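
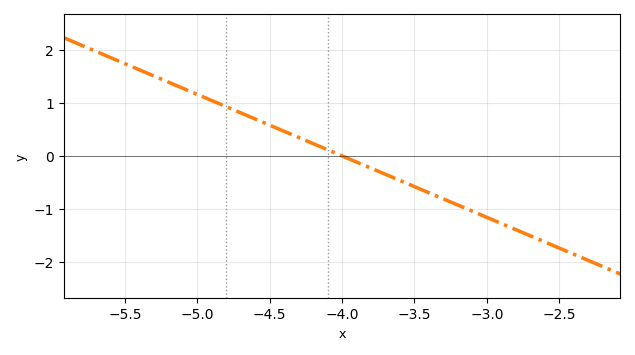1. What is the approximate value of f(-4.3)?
0.348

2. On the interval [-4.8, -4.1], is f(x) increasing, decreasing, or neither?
decreasing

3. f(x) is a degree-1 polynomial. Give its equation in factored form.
y = -1.16(x + 4)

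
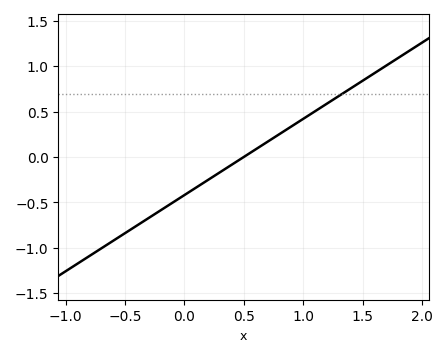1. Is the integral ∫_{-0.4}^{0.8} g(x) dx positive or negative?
negative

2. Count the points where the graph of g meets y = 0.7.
1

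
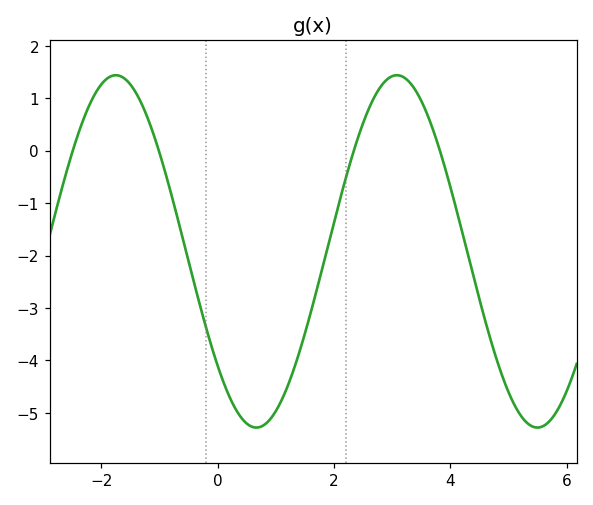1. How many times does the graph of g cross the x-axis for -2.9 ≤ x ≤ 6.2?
4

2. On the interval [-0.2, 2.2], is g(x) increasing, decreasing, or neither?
neither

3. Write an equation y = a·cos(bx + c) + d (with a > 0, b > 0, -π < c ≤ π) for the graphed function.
y = 3.36cos(1.3x + 2.3) - 1.92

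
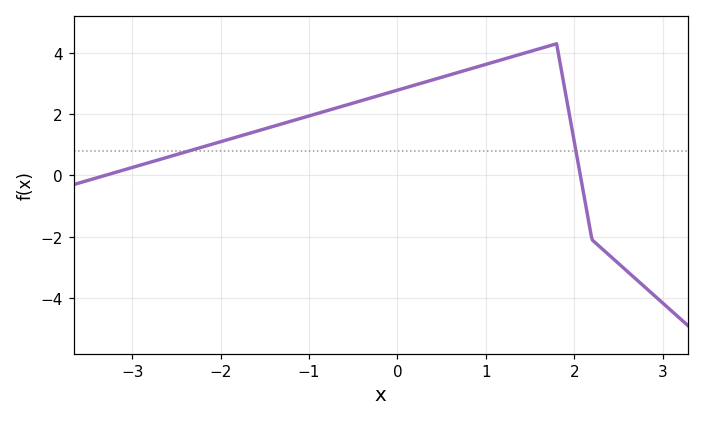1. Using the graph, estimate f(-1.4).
1.6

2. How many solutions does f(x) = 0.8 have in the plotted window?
2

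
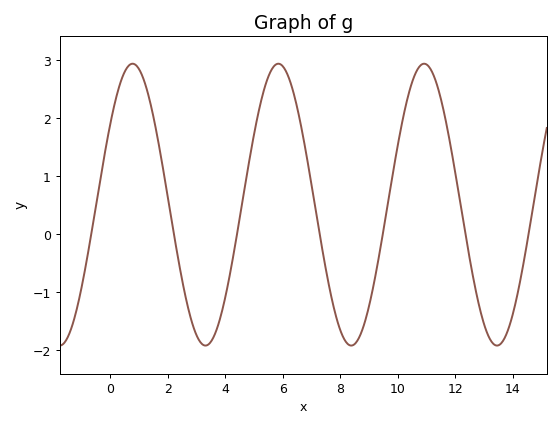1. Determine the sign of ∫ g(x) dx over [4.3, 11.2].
positive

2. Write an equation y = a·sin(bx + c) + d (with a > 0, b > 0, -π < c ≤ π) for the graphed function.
y = 2.43sin(1.24x + 0.6) + 0.51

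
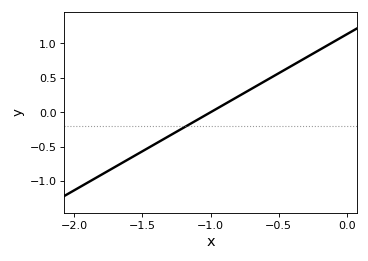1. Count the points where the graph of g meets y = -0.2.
1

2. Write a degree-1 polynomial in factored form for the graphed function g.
y = 1.13(x + 1)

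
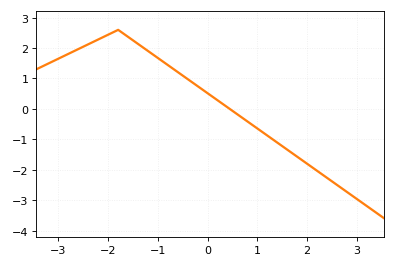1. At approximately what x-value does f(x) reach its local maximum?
-1.8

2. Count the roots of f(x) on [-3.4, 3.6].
1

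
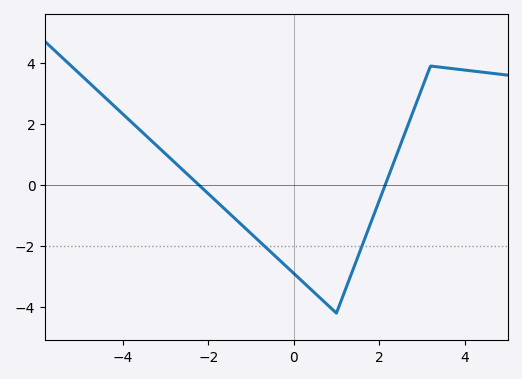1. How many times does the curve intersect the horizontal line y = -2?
2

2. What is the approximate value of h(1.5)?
-2.4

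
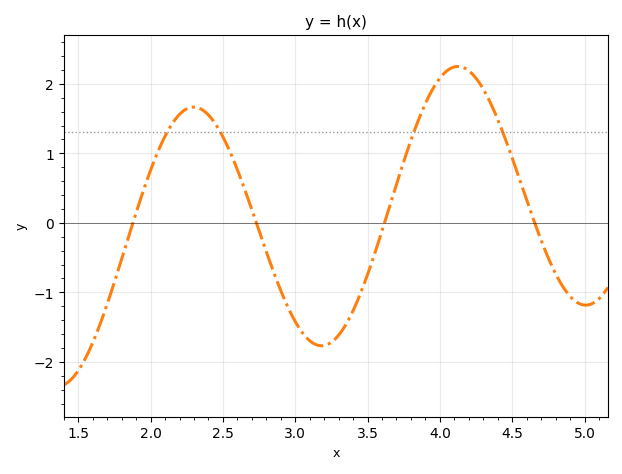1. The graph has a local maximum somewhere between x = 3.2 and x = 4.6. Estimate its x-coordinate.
4.1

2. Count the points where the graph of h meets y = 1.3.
4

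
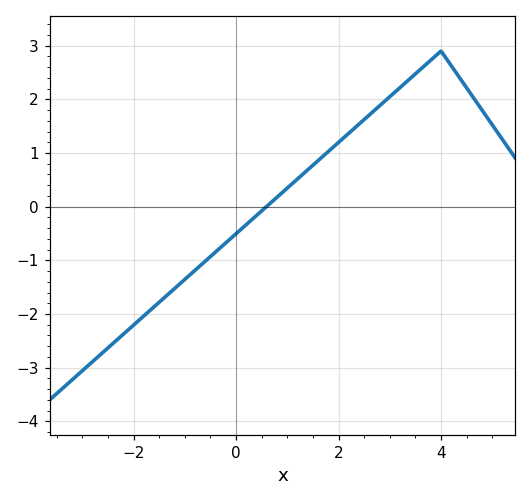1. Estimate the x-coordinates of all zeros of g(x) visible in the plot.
0.593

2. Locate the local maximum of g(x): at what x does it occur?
4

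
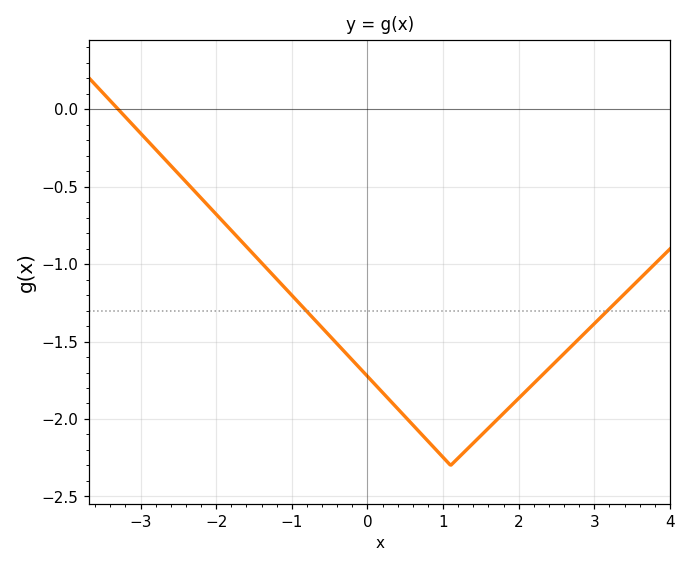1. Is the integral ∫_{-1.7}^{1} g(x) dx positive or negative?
negative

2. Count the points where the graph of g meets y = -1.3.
2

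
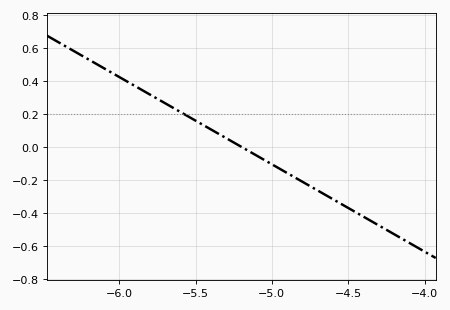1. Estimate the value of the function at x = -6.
0.424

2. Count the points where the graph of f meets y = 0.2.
1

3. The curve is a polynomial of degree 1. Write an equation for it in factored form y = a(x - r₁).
y = -0.53(x + 5.2)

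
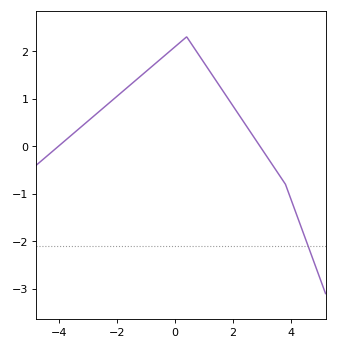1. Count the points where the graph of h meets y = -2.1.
1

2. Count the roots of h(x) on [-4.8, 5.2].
2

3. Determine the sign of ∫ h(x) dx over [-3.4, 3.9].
positive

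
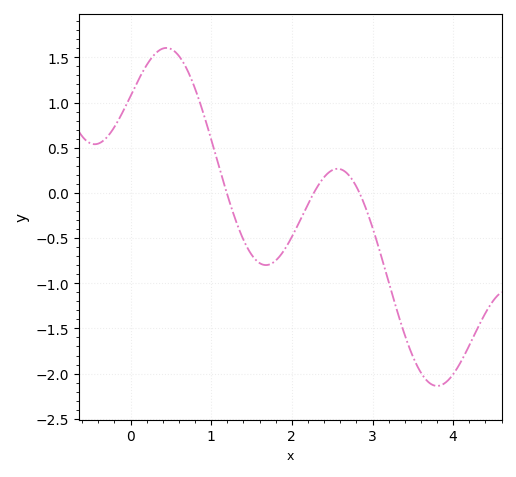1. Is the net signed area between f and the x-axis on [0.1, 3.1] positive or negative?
positive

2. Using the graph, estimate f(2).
-0.5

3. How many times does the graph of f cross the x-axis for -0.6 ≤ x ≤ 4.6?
3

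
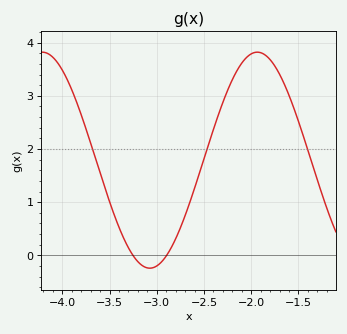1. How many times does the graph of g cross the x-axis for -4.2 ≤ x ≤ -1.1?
2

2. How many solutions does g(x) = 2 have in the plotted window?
3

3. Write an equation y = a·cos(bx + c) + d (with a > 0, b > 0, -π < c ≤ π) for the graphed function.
y = 2.03cos(2.8x - 0.94) + 1.79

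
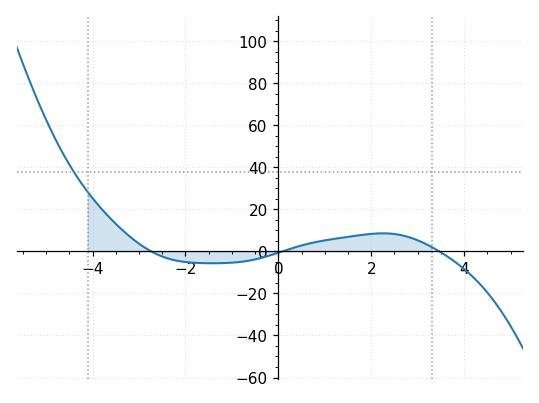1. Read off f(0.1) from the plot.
0.136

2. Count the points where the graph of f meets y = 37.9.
1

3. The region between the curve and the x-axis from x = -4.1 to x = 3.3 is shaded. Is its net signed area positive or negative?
positive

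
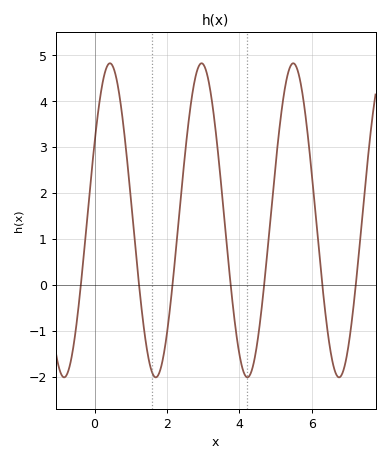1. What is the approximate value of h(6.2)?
0.8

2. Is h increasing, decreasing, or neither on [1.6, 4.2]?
neither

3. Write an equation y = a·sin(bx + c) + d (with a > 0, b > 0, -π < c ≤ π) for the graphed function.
y = 3.42sin(2.5x + 0.52) + 1.41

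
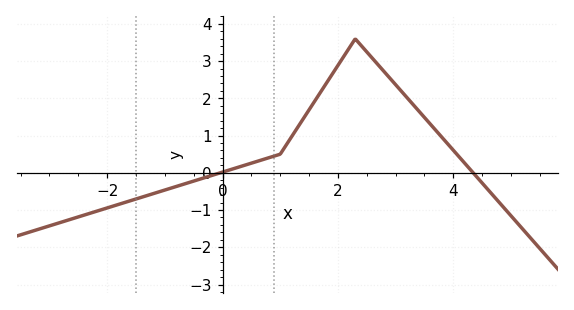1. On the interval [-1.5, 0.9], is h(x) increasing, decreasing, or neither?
increasing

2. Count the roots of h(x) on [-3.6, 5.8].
2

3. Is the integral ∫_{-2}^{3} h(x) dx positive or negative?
positive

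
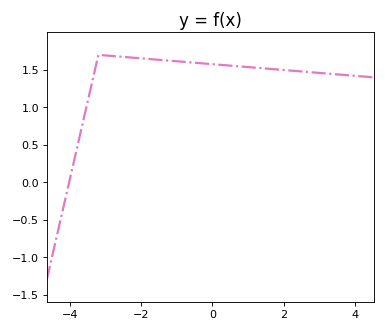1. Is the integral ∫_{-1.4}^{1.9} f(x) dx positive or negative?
positive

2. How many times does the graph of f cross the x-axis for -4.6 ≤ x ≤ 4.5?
1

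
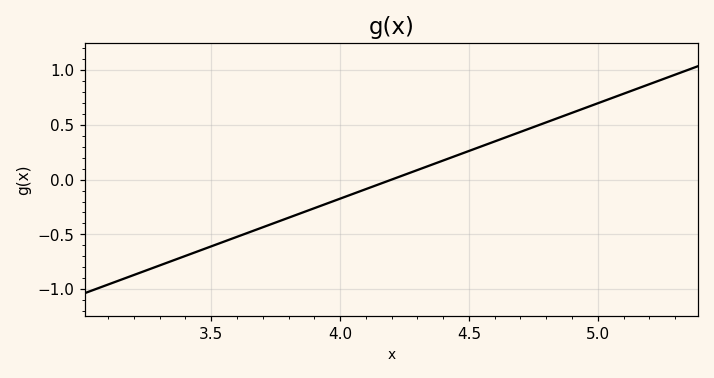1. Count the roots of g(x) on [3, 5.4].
1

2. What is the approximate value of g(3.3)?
-0.783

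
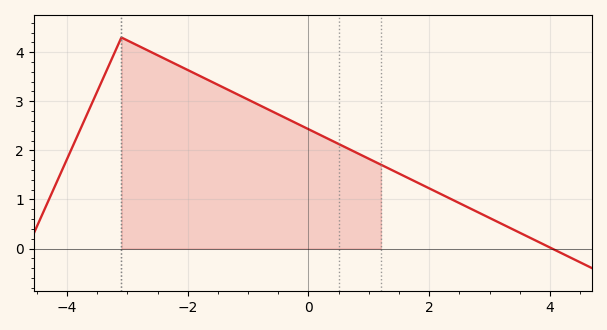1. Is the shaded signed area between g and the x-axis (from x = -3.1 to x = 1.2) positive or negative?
positive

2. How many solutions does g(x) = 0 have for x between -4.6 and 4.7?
1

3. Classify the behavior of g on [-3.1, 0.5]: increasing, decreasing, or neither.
decreasing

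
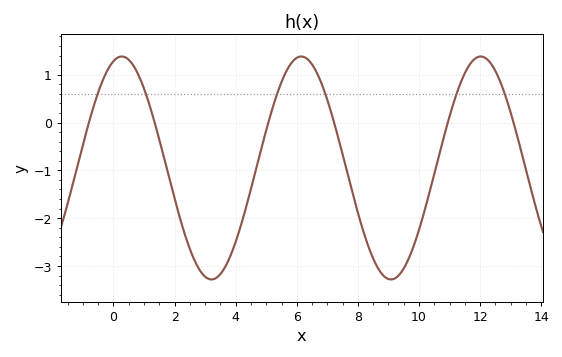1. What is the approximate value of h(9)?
-3.3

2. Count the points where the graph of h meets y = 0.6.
6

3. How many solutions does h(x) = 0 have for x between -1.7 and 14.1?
6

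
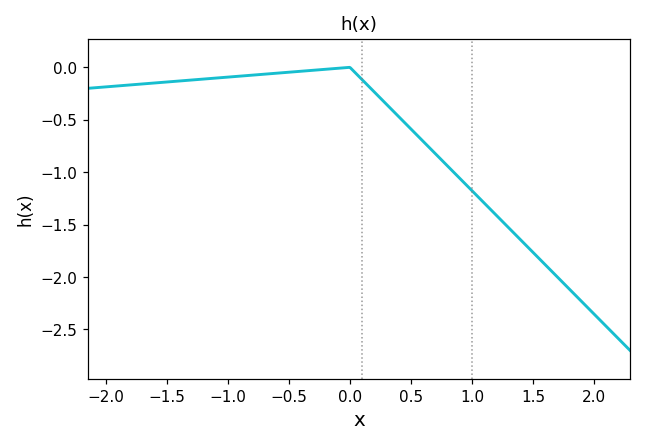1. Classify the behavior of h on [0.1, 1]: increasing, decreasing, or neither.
decreasing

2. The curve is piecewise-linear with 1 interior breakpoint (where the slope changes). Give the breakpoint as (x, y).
(0, 0)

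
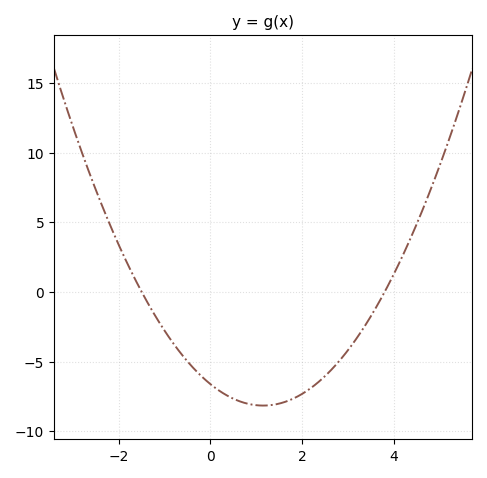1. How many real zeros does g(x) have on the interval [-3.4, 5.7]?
2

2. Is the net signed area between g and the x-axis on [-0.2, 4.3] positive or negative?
negative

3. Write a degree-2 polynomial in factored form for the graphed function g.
y = 1.16(x + 1.5)(x - 3.8)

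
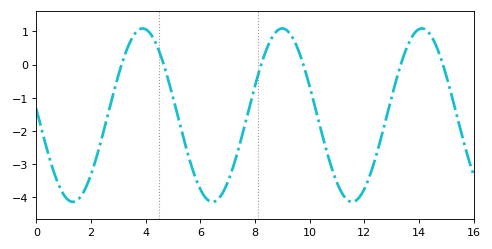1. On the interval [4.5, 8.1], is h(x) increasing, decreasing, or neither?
neither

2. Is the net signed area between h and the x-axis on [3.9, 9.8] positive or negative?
negative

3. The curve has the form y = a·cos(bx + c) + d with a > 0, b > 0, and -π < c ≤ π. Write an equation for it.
y = 2.62cos(1.2x + 1.5) - 1.53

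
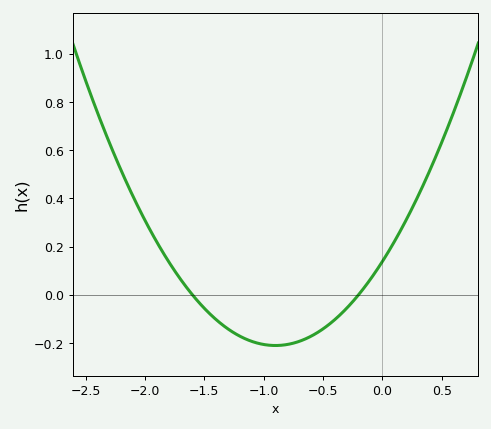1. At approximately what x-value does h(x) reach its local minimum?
-0.9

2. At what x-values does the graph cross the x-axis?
-1.6, -0.2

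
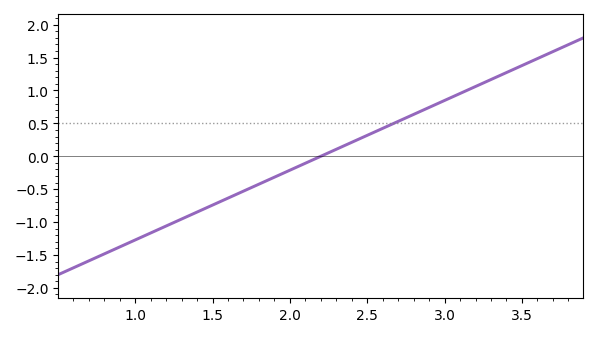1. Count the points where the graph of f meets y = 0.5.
1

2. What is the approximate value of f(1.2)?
-1.05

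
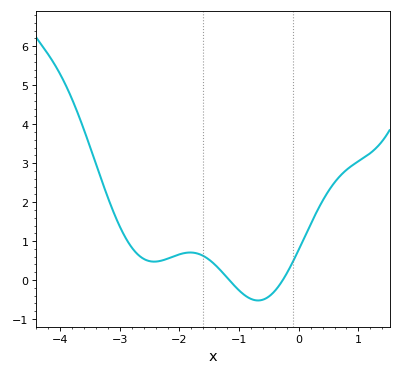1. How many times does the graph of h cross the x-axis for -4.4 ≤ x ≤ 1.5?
2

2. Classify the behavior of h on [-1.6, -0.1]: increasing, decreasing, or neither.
neither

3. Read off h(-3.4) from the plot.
3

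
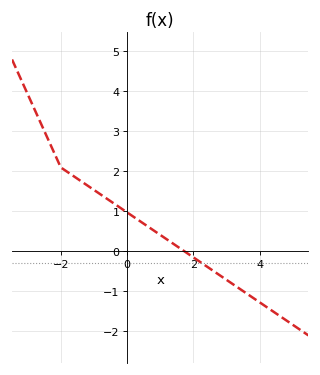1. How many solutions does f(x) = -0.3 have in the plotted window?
1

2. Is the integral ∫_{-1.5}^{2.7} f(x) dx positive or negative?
positive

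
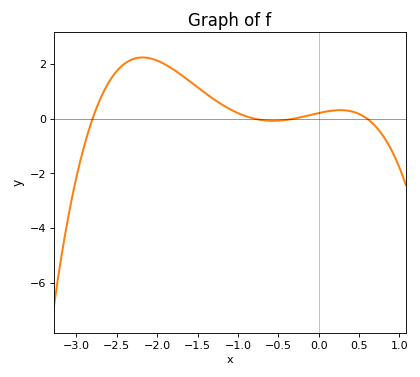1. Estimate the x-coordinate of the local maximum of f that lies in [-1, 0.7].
0.3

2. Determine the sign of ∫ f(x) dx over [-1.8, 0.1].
positive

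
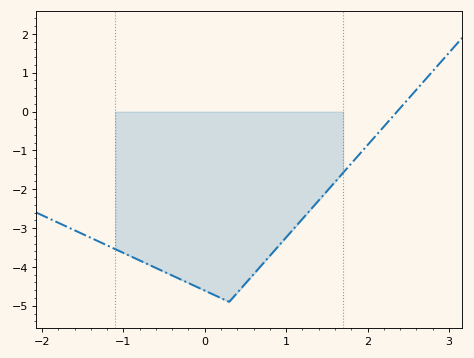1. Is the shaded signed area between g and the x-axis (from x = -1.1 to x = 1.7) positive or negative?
negative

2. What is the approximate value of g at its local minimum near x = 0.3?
-4.9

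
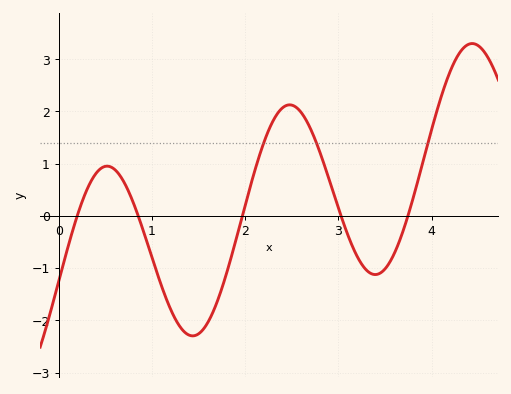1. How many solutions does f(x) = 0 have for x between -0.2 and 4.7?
5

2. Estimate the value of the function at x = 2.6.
1.98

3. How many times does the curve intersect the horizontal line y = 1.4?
3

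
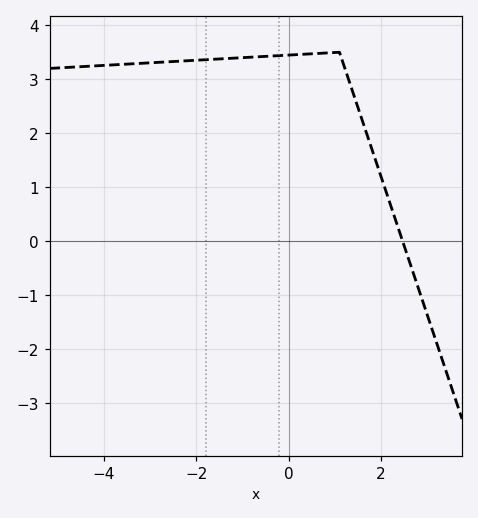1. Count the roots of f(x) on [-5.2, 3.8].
1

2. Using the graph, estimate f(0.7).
3.48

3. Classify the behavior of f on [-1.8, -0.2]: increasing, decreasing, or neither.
increasing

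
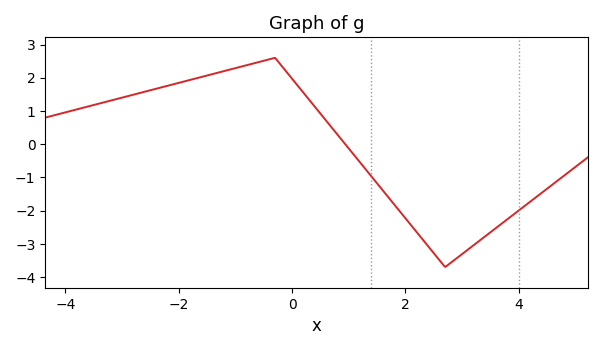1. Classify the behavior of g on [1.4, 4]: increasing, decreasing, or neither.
neither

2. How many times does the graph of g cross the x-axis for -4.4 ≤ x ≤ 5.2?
1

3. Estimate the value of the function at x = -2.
1.8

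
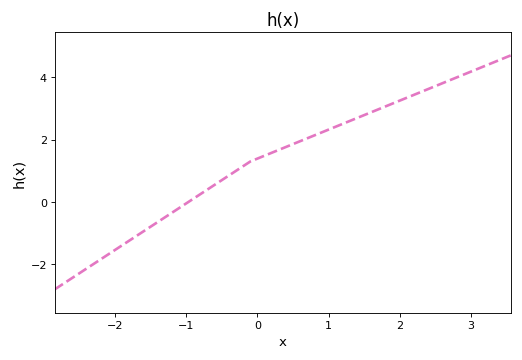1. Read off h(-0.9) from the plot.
0.105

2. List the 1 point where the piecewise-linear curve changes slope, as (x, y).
(-0.1, 1.3)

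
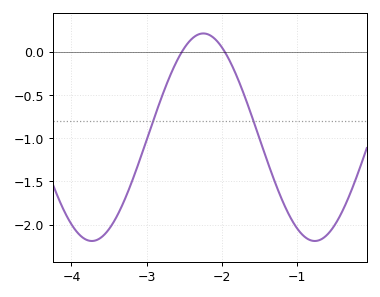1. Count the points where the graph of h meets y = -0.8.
2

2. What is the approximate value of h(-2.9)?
-0.75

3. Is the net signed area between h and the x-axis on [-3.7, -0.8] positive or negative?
negative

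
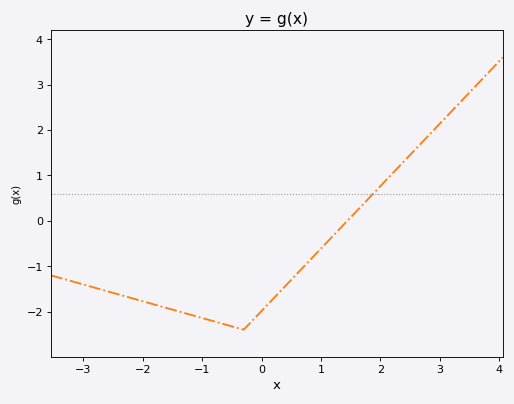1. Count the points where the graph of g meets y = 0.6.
1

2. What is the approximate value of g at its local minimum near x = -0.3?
-2.4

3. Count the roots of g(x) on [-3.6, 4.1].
1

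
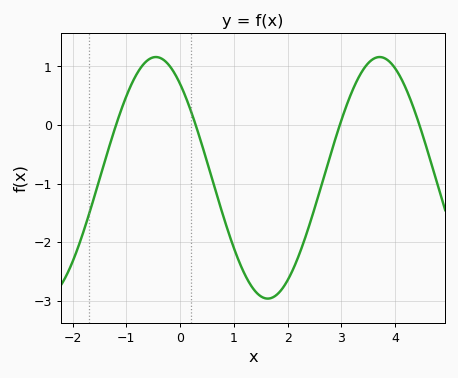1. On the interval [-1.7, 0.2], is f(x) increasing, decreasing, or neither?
neither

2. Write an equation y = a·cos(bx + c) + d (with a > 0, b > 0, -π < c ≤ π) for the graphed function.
y = 2.06cos(1.51x + 0.68) - 0.9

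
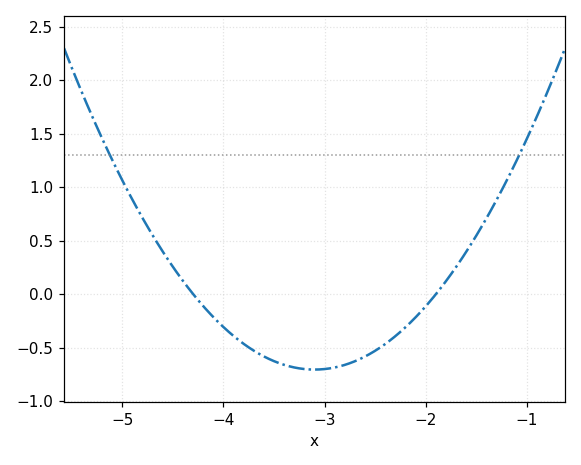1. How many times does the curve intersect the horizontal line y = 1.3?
2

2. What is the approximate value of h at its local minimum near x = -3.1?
-0.7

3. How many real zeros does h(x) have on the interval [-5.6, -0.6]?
2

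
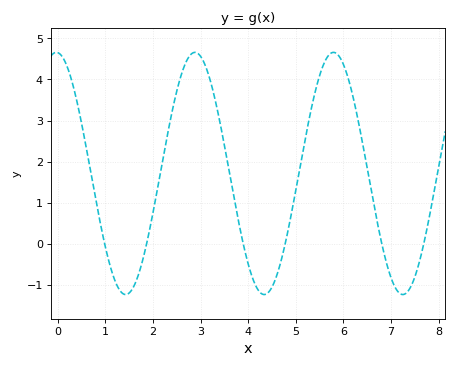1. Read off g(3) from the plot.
4.6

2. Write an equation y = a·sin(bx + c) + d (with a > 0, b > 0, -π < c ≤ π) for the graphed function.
y = 2.95sin(2.2x + 1.6) + 1.71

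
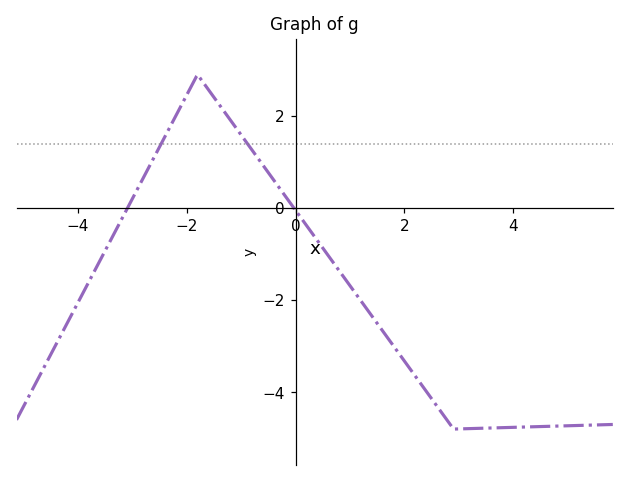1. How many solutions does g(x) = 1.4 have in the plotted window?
2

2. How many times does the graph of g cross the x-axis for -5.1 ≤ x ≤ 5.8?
2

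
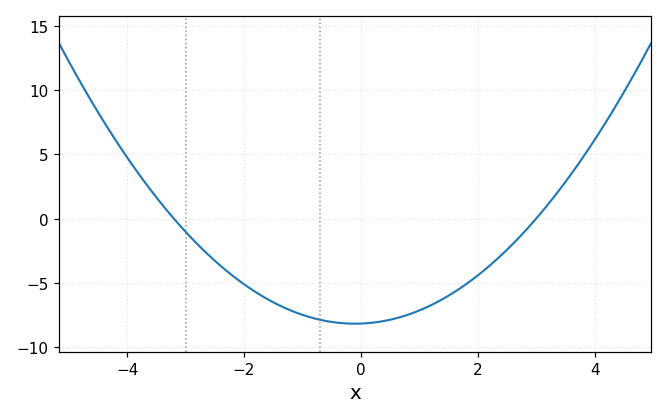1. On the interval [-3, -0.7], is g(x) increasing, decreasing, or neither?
decreasing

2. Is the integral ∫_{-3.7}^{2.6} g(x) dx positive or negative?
negative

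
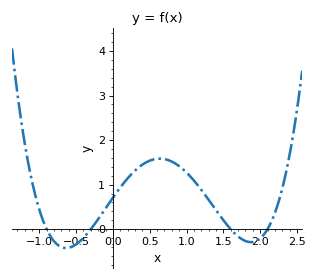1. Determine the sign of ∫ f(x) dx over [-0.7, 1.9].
positive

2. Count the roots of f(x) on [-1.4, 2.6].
4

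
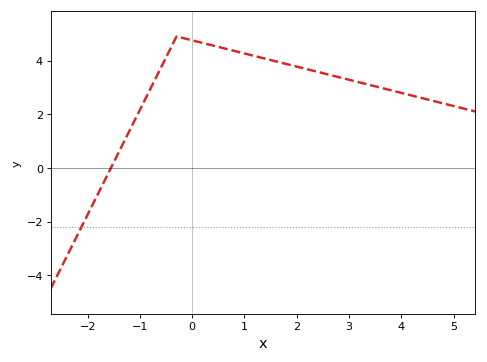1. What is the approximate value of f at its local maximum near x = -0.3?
4.9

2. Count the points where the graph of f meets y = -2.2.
1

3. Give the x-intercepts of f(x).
-1.55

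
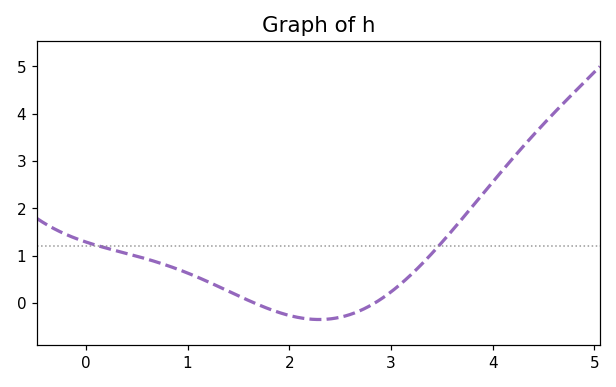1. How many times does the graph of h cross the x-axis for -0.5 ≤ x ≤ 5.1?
2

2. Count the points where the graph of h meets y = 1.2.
2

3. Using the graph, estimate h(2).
-0.267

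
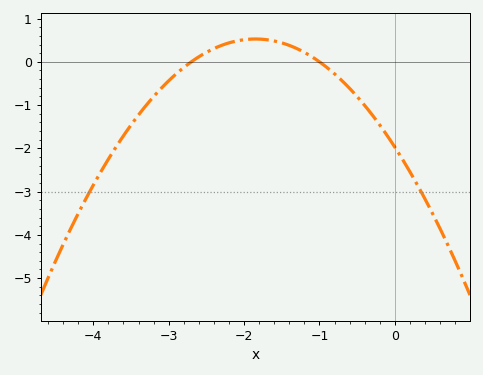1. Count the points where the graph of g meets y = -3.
2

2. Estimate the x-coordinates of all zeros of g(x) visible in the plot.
-2.7, -1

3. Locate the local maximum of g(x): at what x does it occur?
-1.8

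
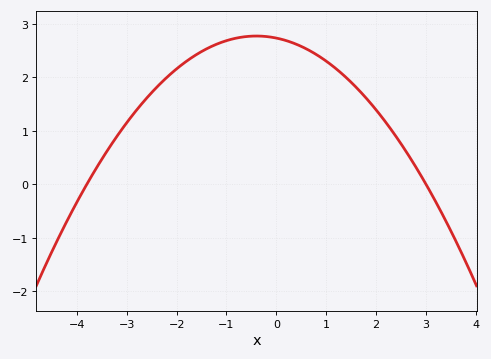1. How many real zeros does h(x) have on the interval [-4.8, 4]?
2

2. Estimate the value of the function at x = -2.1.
2.08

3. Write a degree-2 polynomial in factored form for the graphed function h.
y = -0.24(x + 3.8)(x - 3)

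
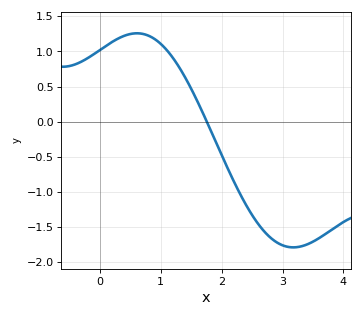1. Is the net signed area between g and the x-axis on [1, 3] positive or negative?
negative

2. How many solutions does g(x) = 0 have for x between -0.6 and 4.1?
1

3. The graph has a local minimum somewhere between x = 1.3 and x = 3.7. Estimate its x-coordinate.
3.18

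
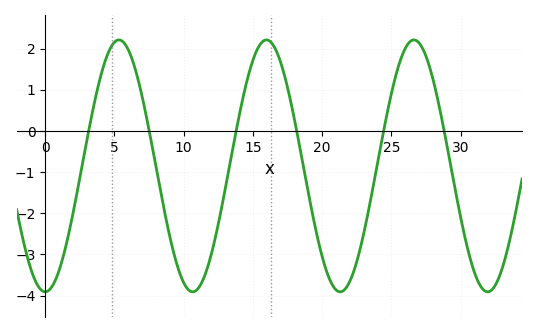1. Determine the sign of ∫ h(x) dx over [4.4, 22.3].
negative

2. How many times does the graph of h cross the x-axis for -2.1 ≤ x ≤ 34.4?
6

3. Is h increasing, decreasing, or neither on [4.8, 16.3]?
neither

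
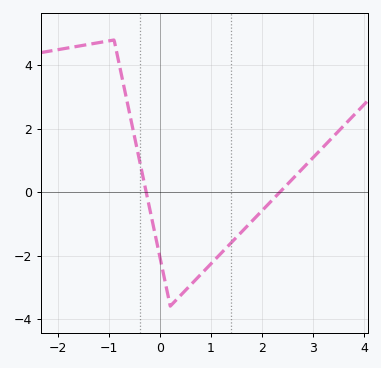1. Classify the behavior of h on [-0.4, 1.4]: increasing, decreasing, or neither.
neither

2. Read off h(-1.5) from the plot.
4.63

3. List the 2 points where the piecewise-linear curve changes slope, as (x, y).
(-0.9, 4.8); (0.2, -3.6)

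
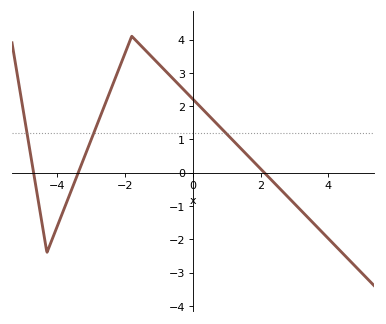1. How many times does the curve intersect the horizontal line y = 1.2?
3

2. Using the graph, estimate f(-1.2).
3.47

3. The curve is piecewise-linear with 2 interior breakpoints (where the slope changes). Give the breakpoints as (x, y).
(-4.3, -2.4); (-1.8, 4.1)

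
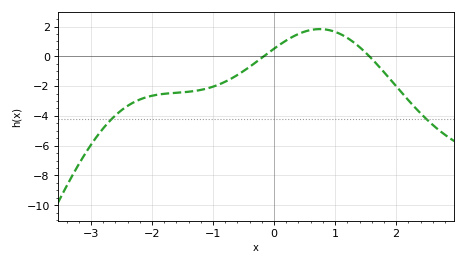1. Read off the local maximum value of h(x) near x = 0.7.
1.83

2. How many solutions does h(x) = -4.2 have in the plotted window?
2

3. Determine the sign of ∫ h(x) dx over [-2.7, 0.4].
negative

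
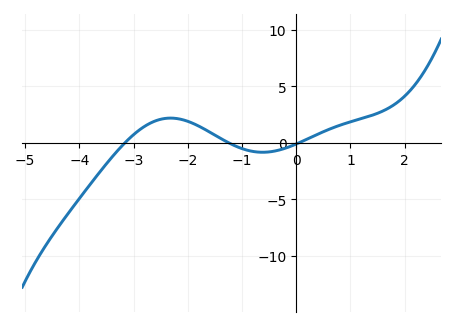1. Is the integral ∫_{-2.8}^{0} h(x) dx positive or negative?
positive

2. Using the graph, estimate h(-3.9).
-4.28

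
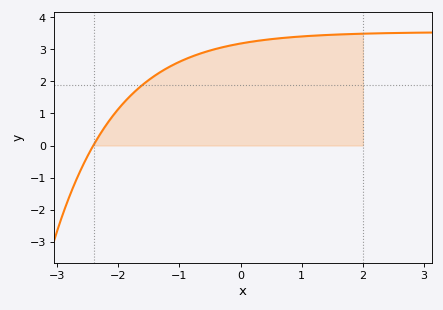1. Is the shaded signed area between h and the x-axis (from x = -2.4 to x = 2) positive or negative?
positive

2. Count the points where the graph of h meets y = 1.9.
1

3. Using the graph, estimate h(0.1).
3.21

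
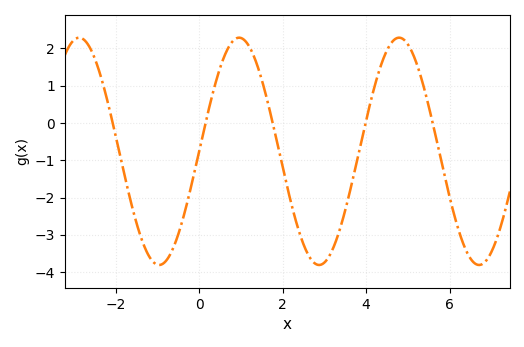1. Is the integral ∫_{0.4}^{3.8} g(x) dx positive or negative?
negative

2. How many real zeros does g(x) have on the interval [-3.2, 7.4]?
5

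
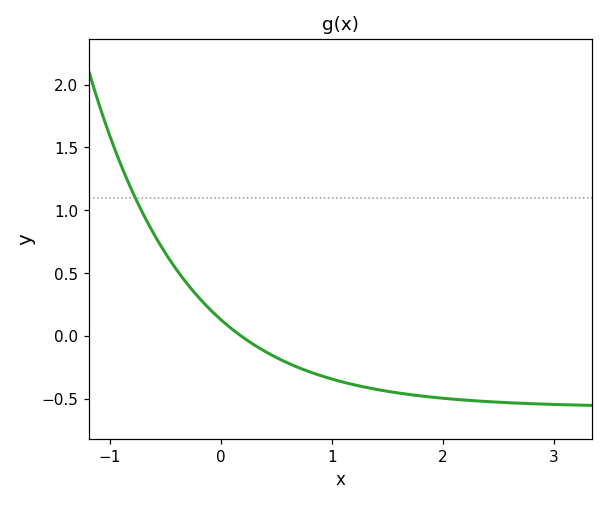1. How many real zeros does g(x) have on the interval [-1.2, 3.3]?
1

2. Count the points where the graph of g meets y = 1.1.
1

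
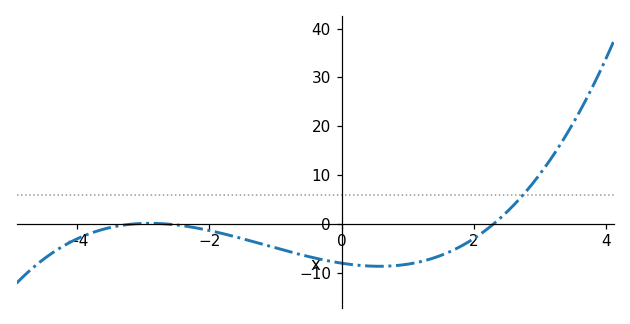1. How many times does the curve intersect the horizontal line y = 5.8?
1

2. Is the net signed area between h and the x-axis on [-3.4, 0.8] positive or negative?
negative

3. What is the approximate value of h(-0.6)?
-6.39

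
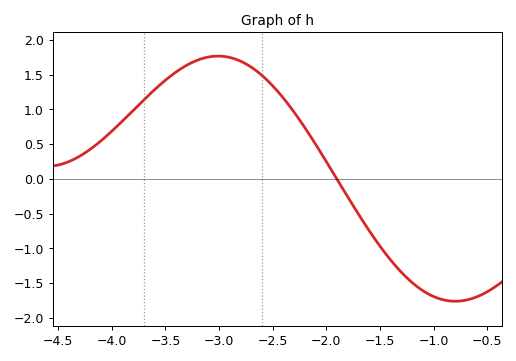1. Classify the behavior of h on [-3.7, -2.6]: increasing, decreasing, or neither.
neither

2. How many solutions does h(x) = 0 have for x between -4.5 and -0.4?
1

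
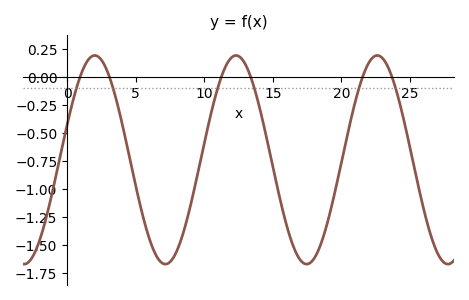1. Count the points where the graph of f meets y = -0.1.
6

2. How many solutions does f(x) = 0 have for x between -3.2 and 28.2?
6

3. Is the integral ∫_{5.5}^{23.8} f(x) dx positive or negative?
negative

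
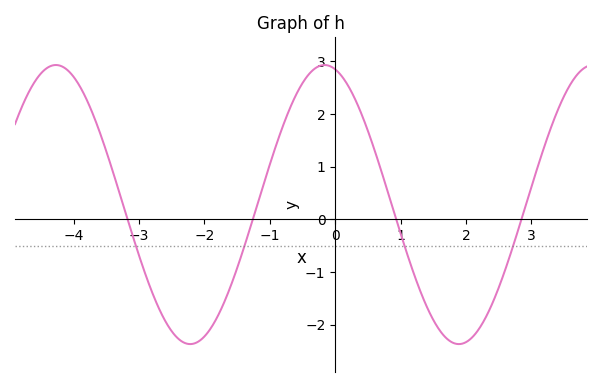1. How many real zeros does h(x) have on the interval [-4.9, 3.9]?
4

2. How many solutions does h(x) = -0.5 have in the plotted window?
4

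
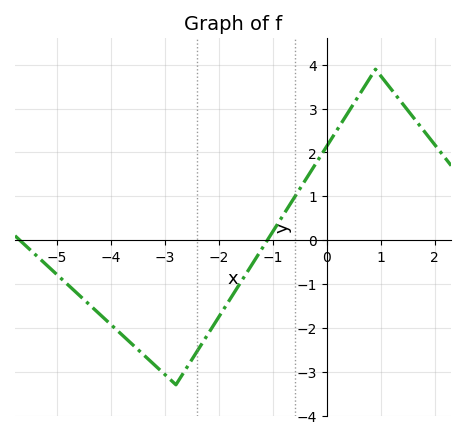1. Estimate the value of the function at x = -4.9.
-0.9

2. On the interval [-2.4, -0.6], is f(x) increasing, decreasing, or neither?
increasing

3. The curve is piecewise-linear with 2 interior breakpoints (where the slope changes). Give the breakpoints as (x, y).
(-2.8, -3.3); (0.9, 3.9)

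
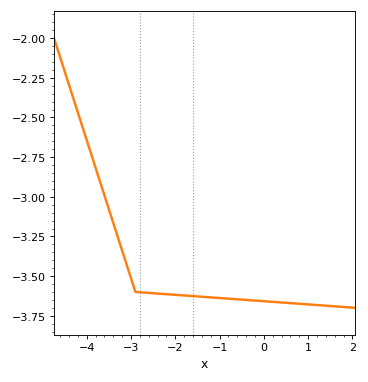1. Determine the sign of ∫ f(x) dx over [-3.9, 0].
negative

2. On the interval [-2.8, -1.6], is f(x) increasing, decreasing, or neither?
decreasing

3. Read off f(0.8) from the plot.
-3.68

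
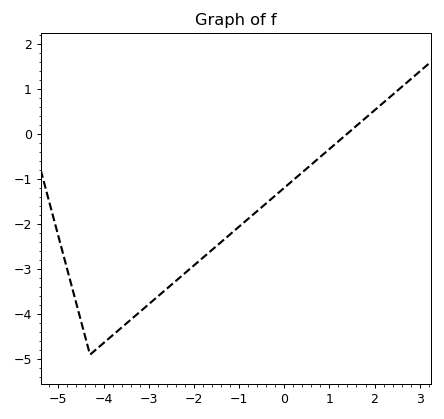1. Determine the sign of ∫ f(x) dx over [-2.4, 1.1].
negative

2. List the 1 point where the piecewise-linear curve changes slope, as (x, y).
(-4.3, -4.9)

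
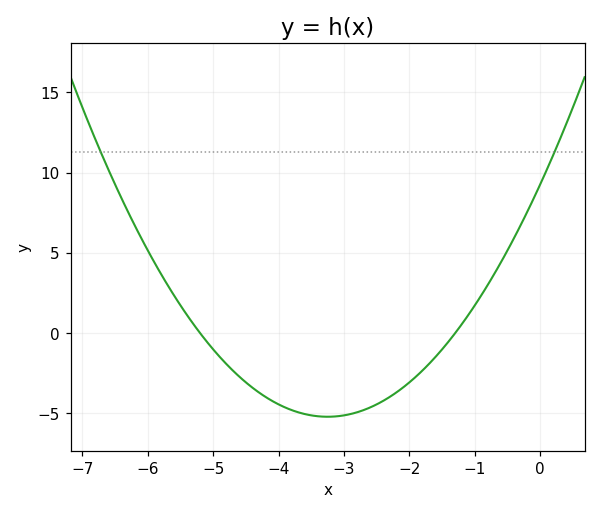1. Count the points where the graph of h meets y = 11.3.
2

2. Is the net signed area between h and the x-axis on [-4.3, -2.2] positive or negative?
negative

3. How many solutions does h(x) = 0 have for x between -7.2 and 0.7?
2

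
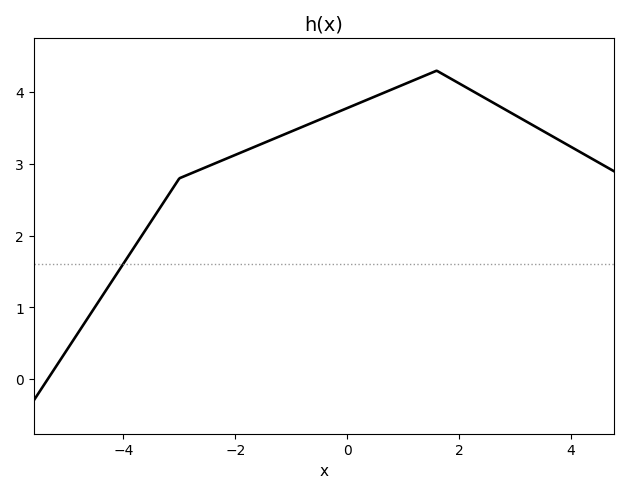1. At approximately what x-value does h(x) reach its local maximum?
1.6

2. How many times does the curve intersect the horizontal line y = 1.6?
1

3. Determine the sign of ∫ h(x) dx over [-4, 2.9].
positive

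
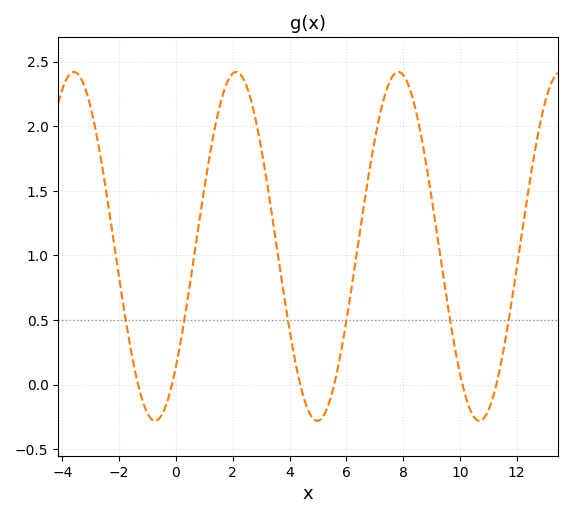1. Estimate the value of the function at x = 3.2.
1.55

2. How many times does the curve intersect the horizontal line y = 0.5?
6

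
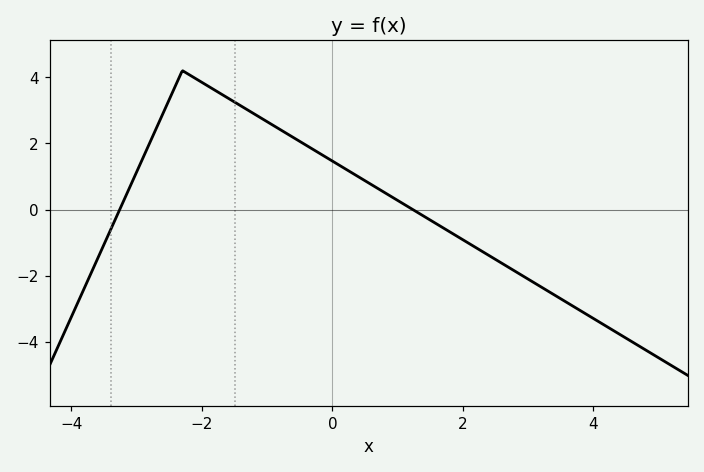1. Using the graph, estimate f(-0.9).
2.6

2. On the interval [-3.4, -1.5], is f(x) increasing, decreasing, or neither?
neither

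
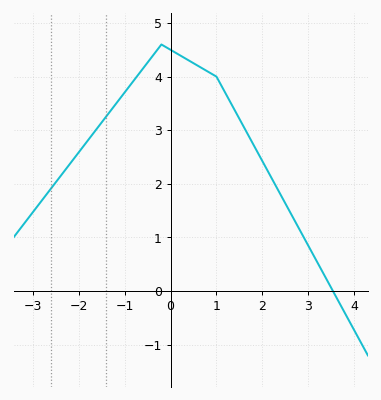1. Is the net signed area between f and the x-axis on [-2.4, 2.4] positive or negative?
positive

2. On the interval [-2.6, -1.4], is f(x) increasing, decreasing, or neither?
increasing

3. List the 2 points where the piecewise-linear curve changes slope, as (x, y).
(-0.2, 4.6); (1, 4)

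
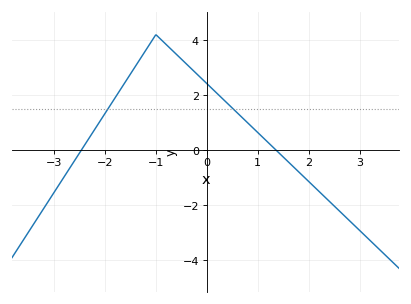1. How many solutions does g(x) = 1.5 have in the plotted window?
2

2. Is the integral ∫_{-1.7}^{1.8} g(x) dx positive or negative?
positive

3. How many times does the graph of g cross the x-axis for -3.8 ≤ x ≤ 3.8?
2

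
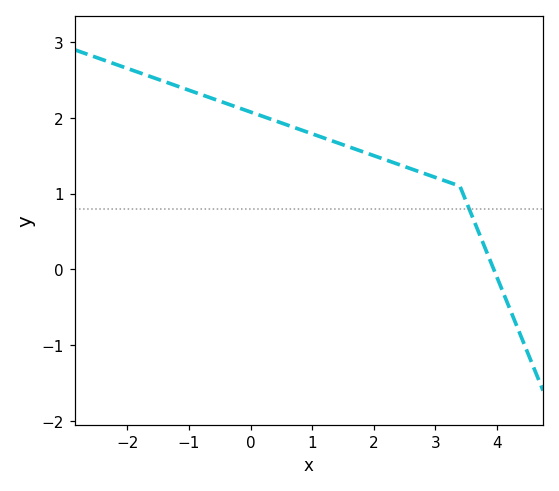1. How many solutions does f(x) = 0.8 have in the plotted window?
1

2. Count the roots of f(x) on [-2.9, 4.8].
1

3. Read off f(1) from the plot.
1.8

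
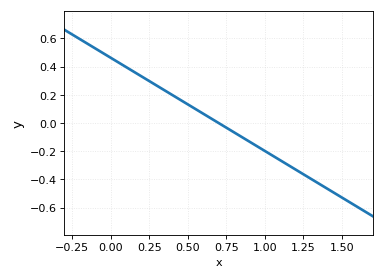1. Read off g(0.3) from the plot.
0.264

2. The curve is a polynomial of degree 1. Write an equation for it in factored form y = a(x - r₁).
y = -0.66(x - 0.7)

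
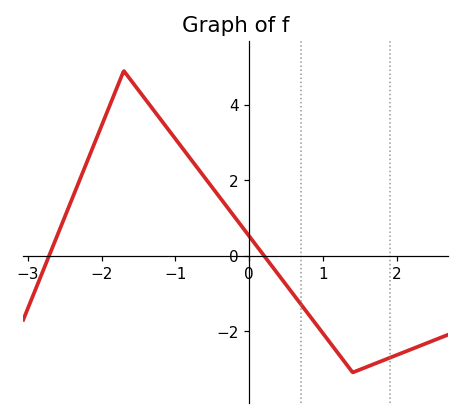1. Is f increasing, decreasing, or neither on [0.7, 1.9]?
neither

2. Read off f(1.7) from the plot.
-2.8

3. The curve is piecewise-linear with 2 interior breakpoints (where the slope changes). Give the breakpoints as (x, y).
(-1.7, 4.9); (1.4, -3.1)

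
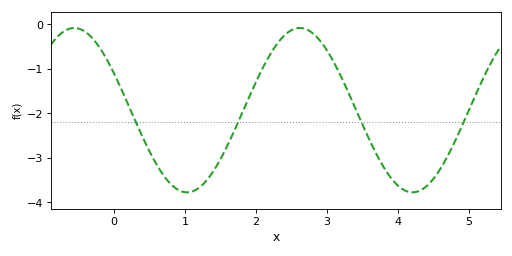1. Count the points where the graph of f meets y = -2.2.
4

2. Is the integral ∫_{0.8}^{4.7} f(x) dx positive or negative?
negative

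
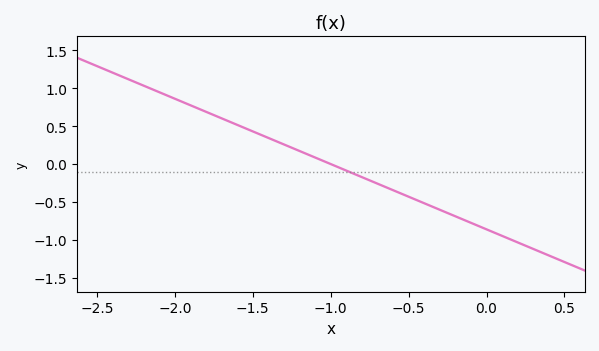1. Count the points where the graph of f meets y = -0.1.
1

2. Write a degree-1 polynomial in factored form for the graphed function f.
y = -0.86(x + 1)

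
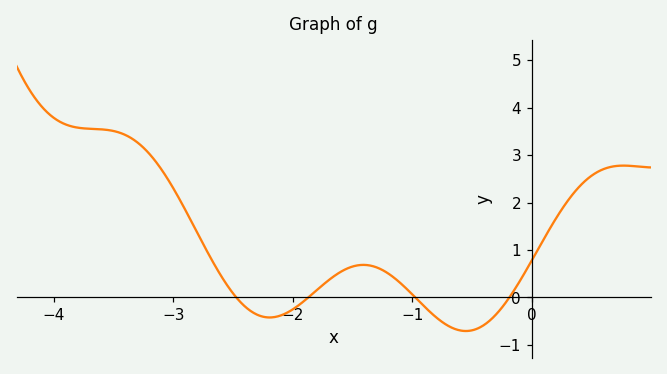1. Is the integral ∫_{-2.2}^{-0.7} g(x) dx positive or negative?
positive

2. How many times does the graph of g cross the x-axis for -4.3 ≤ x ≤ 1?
4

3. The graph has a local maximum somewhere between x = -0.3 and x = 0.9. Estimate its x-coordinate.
0.8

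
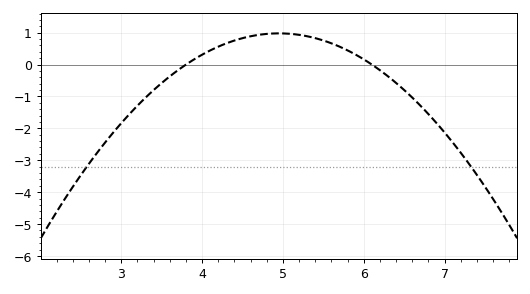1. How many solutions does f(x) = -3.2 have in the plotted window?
2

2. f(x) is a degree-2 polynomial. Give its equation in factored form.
y = -0.74(x - 3.8)(x - 6.1)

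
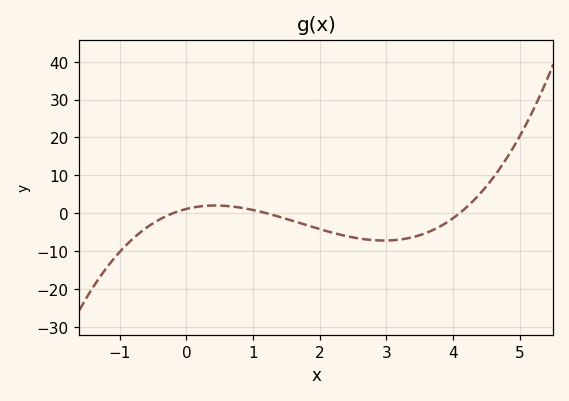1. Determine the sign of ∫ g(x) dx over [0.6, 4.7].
negative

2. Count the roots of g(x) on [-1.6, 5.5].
3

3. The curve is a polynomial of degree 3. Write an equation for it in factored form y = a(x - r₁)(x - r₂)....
y = 1.14(x + 0.2)(x - 1.2)(x - 4.1)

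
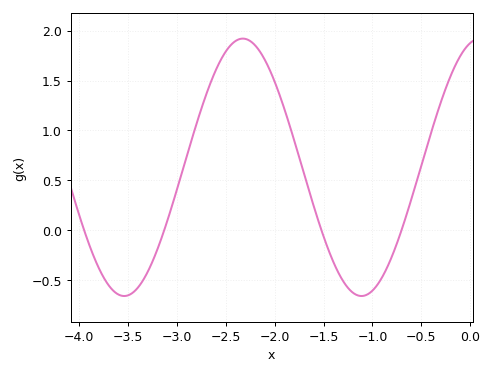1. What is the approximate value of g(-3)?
0.404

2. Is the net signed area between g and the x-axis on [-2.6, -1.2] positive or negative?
positive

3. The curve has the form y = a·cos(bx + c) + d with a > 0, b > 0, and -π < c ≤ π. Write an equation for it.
y = 1.29cos(2.59x - 0.26) + 0.63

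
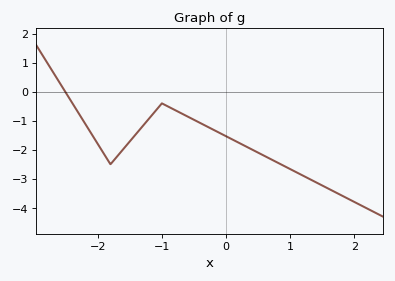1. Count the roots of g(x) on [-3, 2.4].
1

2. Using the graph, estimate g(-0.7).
-0.739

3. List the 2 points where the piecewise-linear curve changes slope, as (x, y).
(-1.8, -2.5); (-1, -0.4)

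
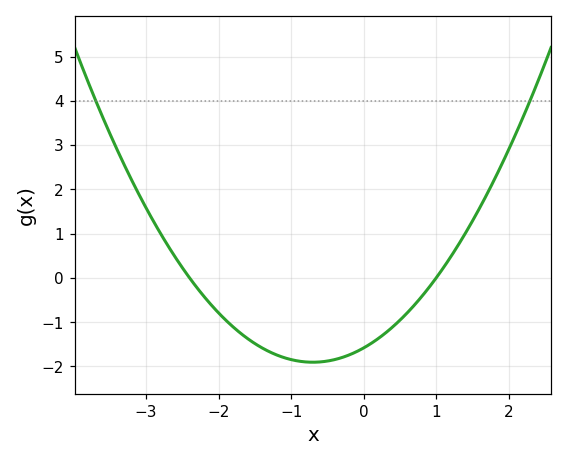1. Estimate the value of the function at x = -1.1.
-1.8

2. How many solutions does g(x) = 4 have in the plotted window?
2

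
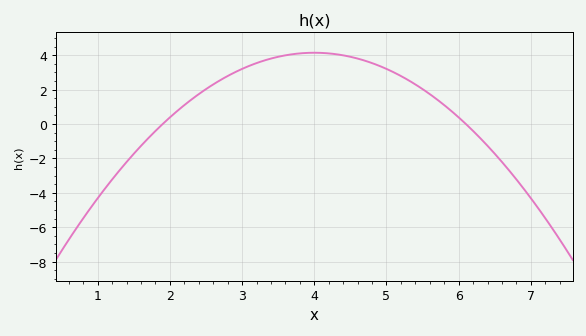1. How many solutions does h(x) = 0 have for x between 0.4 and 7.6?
2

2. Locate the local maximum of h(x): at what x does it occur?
4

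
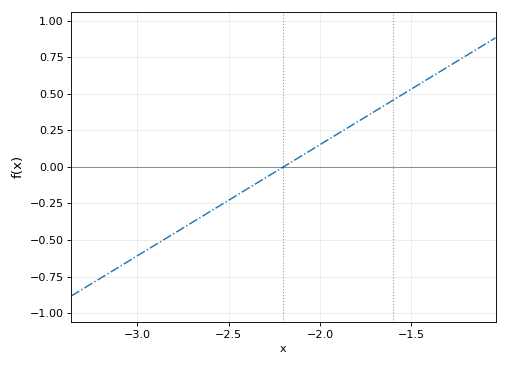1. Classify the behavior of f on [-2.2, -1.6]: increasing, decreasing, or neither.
increasing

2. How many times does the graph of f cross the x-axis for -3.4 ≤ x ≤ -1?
1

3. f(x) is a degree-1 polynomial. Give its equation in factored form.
y = 0.76(x + 2.2)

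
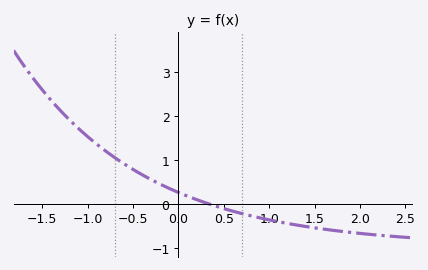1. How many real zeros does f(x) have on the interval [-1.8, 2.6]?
1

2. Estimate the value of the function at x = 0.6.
-0.157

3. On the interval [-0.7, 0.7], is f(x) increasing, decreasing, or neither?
decreasing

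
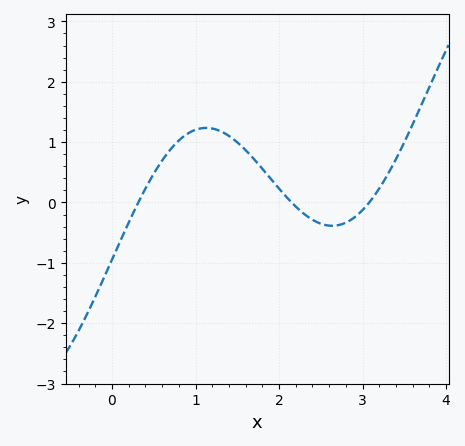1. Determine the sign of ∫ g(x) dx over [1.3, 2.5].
positive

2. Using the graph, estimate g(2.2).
-0.1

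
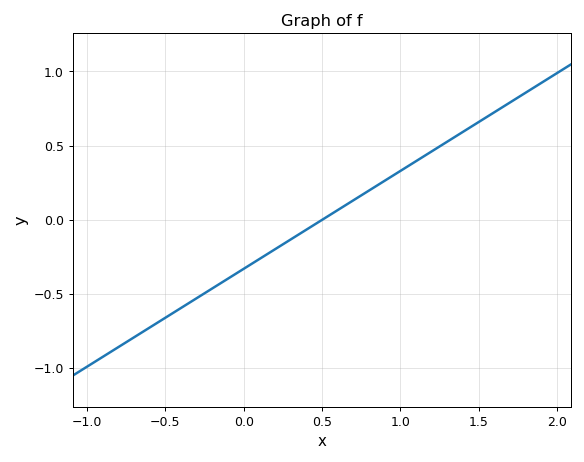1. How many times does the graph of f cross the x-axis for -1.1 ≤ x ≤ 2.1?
1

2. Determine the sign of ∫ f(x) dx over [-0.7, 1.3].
negative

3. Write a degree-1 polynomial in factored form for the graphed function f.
y = 0.66(x - 0.5)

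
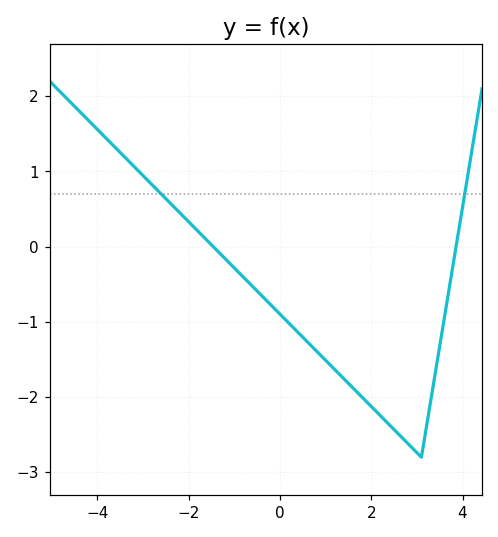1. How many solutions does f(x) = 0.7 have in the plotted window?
2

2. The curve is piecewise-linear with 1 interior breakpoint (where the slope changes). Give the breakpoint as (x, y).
(3.1, -2.8)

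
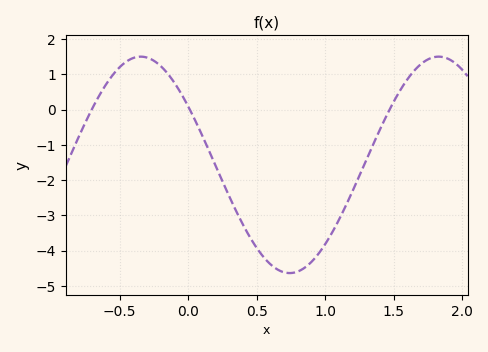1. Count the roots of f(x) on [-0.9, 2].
3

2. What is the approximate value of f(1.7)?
1.3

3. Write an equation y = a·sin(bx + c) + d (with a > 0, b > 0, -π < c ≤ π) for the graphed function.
y = 3.07sin(2.9x + 2.6) - 1.57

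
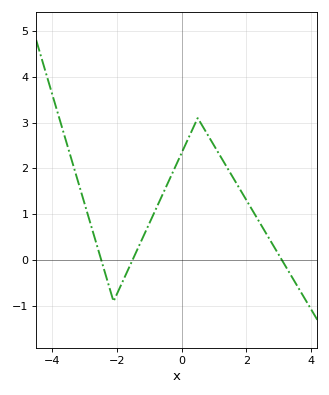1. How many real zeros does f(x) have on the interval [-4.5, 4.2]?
3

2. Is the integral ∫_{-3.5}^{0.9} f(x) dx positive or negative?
positive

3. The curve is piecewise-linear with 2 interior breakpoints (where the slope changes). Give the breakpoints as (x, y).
(-2.1, -0.9); (0.5, 3.1)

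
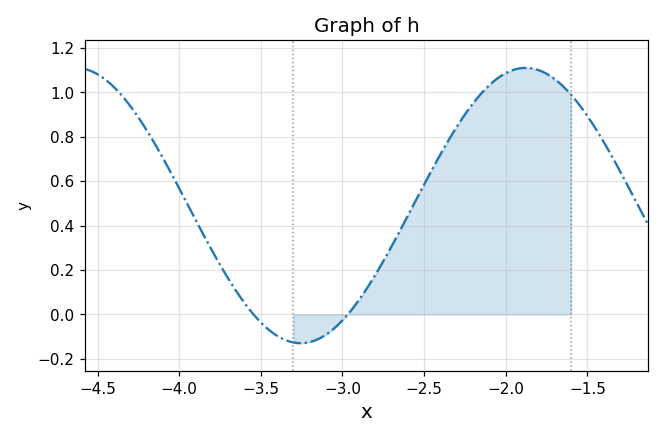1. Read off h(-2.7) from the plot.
0.305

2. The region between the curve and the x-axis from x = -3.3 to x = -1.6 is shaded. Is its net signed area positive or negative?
positive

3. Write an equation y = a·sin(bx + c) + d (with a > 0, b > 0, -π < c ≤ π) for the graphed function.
y = 0.62sin(2.28x - 0.43) + 0.49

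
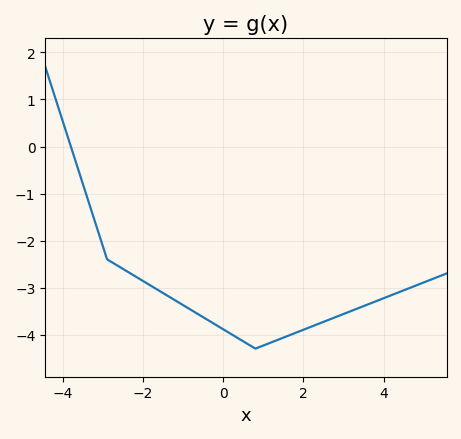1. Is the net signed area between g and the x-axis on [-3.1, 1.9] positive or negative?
negative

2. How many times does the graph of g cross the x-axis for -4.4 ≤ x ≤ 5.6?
1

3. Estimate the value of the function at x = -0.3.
-3.74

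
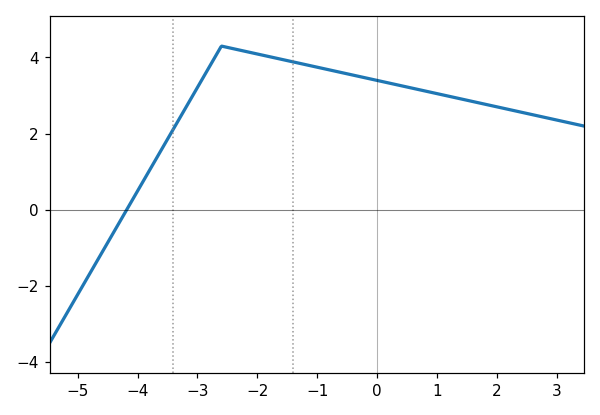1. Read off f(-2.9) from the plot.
3.4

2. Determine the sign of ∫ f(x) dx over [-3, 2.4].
positive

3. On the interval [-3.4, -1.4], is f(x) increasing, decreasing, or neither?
neither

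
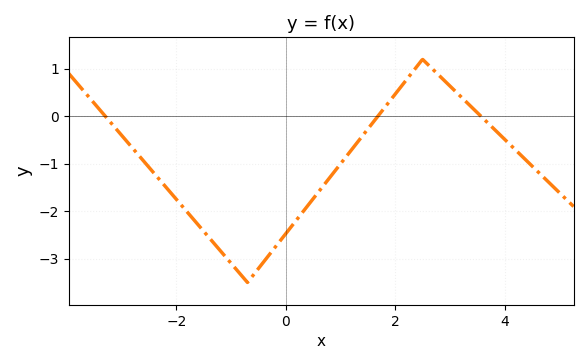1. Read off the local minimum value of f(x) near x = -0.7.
-3.5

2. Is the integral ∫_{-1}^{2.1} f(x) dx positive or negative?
negative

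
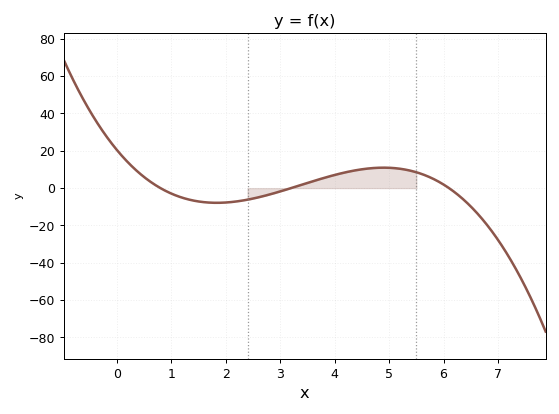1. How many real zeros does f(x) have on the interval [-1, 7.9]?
3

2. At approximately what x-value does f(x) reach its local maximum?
4.9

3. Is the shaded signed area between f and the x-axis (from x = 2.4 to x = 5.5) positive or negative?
positive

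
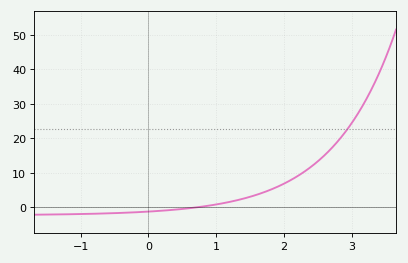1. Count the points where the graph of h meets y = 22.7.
1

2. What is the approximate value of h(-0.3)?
-1.6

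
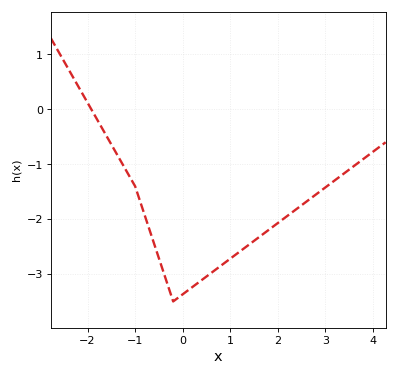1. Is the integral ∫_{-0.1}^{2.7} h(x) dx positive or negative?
negative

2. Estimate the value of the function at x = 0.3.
-3.2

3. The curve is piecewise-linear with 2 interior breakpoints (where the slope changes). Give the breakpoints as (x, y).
(-1, -1.4); (-0.2, -3.5)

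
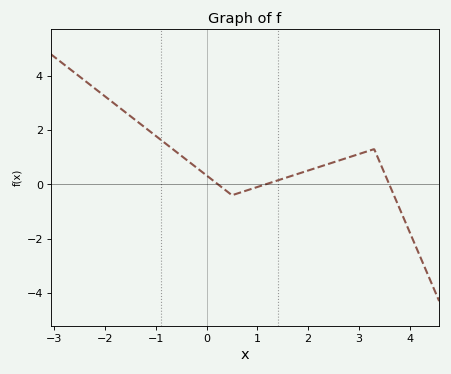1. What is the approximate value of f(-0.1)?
0.474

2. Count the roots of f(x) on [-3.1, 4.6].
3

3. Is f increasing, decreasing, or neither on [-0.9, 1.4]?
neither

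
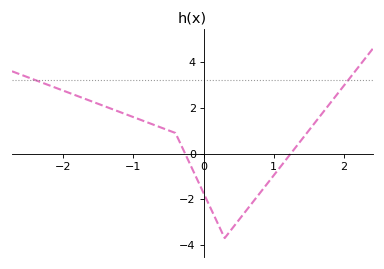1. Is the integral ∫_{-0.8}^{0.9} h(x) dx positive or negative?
negative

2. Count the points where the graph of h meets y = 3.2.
2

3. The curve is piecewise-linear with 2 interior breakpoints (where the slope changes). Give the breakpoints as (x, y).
(-0.4, 0.9); (0.3, -3.7)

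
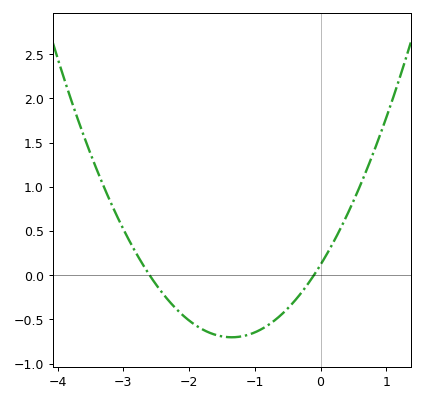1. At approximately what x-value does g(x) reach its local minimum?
-1.35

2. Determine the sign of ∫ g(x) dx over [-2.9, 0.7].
negative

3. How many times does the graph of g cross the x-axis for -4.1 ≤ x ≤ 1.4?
2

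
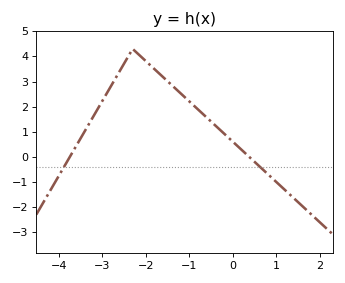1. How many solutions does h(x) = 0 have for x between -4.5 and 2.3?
2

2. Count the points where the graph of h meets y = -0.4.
2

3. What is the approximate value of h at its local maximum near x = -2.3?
4.3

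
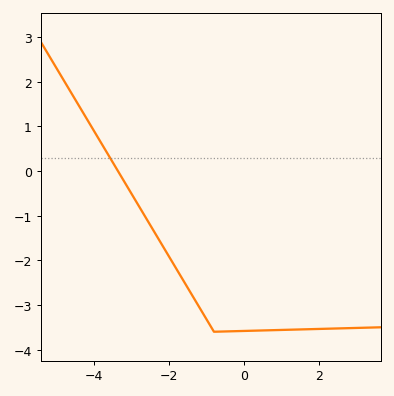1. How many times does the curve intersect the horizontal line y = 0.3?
1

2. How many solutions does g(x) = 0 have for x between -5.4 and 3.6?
1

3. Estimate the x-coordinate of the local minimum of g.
-0.798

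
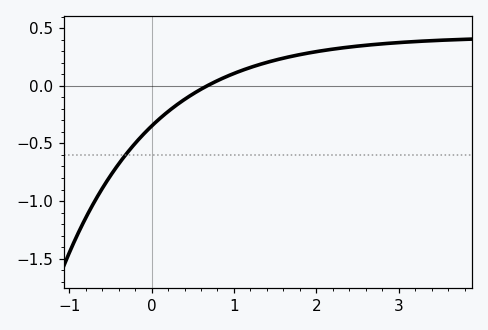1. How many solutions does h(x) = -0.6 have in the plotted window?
1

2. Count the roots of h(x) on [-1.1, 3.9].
1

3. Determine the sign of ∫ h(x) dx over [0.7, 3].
positive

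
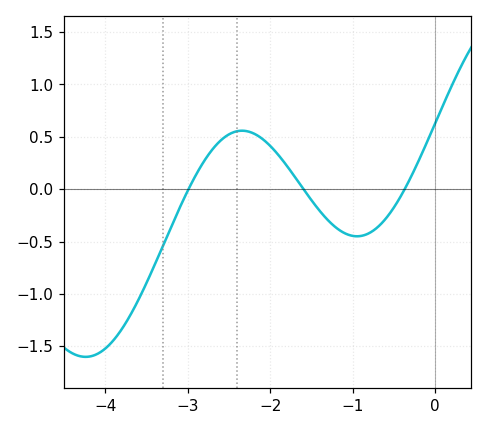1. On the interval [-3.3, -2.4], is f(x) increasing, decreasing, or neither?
increasing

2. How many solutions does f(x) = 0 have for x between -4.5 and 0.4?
3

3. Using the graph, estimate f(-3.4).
-0.7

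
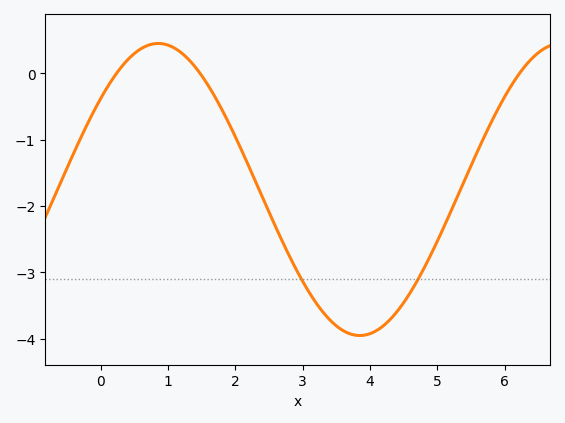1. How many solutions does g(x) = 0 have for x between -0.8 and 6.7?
3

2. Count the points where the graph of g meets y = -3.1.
2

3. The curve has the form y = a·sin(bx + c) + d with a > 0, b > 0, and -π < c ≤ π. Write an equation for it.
y = 2.2sin(1.1x + 0.67) - 1.75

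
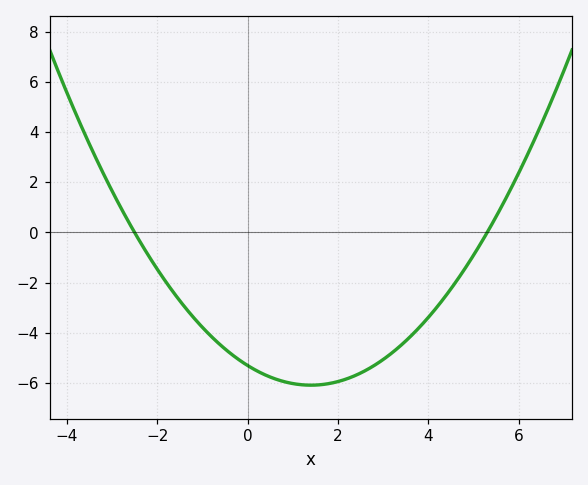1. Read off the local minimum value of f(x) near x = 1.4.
-6.08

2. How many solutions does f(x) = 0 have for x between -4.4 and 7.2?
2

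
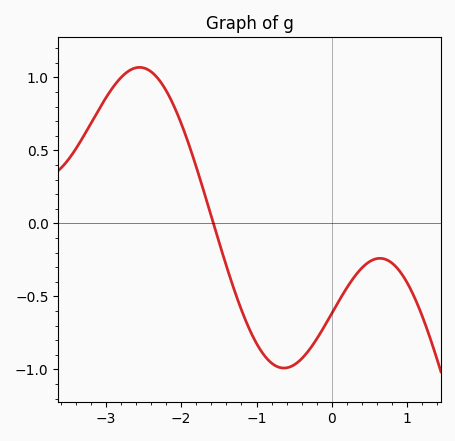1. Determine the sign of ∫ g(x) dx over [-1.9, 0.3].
negative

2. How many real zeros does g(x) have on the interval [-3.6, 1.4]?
1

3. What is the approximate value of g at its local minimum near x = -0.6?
-1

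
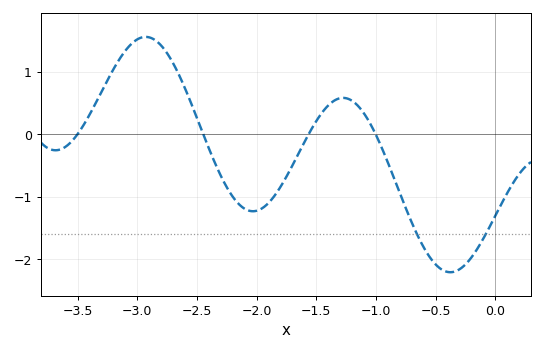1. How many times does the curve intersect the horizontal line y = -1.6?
2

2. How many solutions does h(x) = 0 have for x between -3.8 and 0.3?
4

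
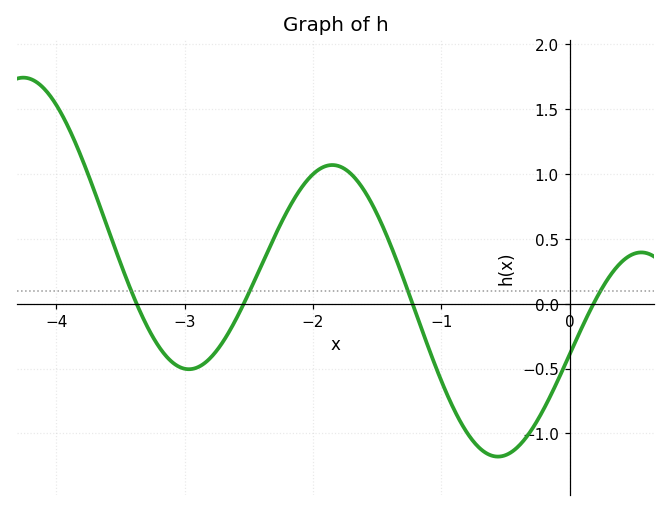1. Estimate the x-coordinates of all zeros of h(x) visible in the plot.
-3.37, -2.54, -1.22, 0.186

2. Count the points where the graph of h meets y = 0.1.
4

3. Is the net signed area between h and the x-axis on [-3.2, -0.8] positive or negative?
positive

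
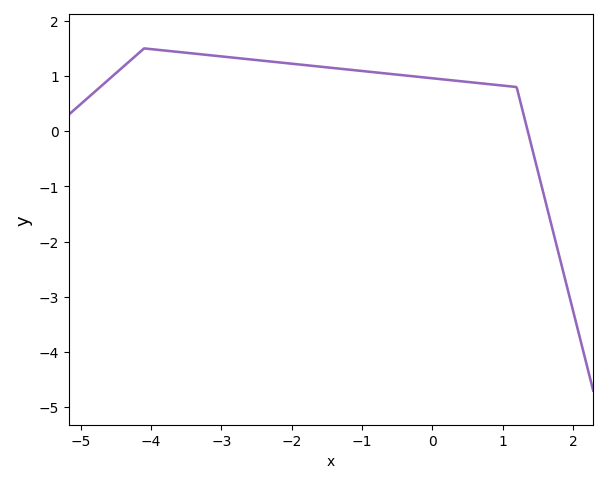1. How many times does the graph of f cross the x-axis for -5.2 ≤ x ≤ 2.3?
1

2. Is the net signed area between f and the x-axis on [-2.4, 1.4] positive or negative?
positive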